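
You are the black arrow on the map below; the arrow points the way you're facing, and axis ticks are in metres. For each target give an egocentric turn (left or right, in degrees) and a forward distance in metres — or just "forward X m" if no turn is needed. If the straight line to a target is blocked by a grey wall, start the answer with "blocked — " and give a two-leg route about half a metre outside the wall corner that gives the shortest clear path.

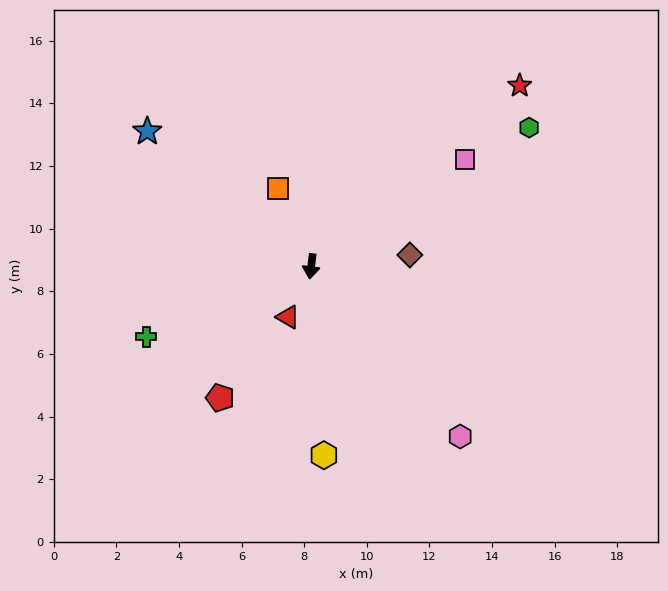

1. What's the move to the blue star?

turn right 122°, forward 6.8 m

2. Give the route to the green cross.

turn right 60°, forward 5.7 m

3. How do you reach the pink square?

turn left 132°, forward 6.0 m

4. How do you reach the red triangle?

turn right 18°, forward 1.8 m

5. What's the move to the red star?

turn left 138°, forward 8.8 m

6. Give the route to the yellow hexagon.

turn left 11°, forward 6.0 m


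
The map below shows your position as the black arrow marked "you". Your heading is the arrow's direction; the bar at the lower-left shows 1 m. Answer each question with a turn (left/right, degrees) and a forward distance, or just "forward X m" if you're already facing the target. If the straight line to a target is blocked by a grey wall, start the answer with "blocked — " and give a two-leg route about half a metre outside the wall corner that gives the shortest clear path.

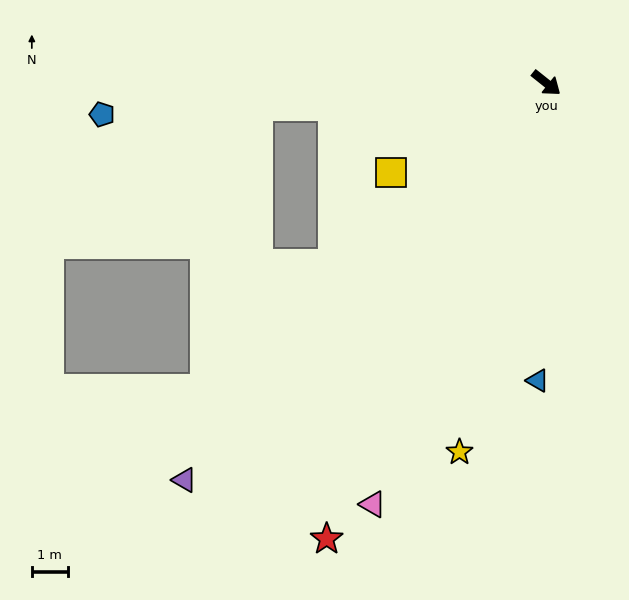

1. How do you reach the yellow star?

turn right 65°, forward 10.6 m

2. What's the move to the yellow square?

turn right 111°, forward 5.0 m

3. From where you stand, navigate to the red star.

turn right 77°, forward 14.1 m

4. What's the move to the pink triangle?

turn right 74°, forward 12.7 m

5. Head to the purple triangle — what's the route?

turn right 94°, forward 15.0 m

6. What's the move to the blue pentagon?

turn right 137°, forward 12.4 m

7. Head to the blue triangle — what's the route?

turn right 53°, forward 8.3 m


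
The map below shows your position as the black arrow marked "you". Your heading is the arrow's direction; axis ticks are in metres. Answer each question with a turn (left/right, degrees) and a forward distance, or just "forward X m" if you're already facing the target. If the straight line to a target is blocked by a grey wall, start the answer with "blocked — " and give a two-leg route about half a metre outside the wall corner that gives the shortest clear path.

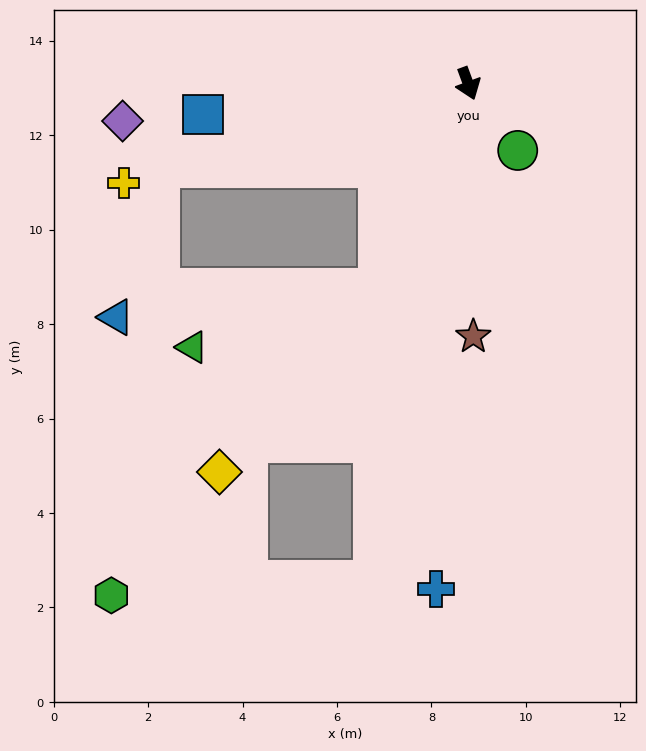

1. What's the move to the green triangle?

blocked — turn right 44°, forward 4.7 m, then turn right 49°, forward 4.1 m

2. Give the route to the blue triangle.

blocked — turn right 95°, forward 6.8 m, then turn left 58°, forward 3.3 m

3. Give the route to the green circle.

turn left 16°, forward 1.8 m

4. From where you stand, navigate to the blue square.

turn right 104°, forward 5.7 m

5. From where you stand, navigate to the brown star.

turn right 19°, forward 5.4 m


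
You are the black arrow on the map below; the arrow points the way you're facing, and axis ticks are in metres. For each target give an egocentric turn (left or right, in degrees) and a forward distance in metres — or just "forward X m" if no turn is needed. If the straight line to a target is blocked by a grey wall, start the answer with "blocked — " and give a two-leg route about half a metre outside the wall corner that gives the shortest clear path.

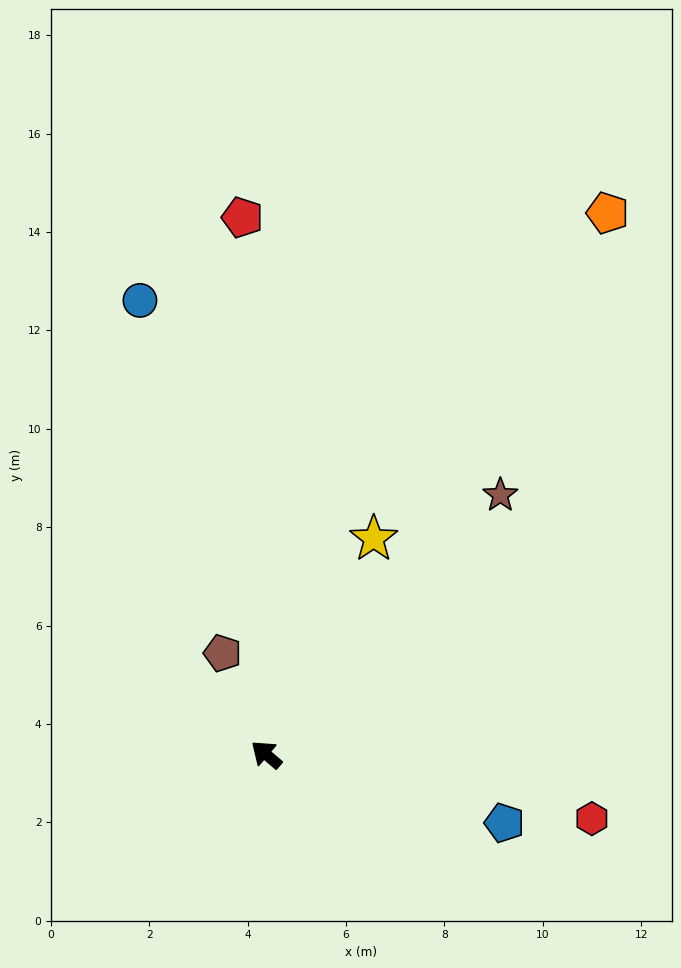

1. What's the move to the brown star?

turn right 92°, forward 7.1 m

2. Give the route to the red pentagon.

turn right 47°, forward 10.9 m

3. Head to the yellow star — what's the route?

turn right 76°, forward 4.9 m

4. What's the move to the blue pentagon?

turn right 156°, forward 5.0 m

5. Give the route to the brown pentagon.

turn right 26°, forward 2.2 m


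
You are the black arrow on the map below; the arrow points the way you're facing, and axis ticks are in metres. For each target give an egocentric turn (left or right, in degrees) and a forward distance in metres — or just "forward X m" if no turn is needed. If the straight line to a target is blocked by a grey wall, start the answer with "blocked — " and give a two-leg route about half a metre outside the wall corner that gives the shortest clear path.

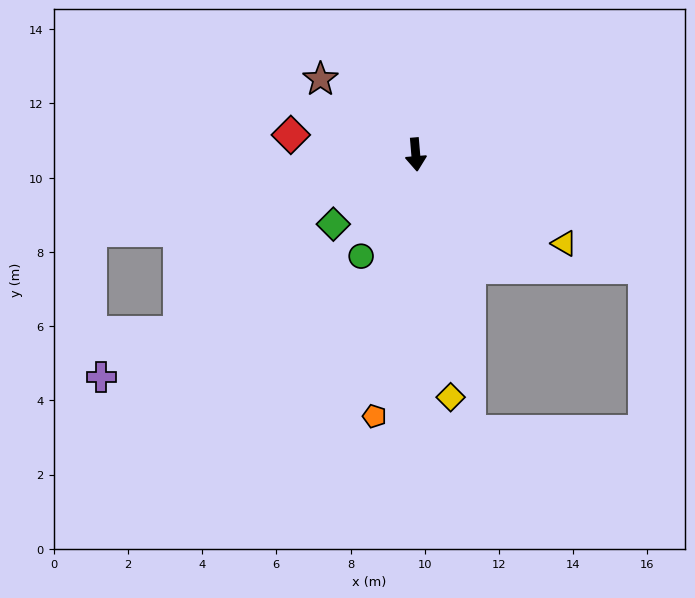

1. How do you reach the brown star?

turn right 133°, forward 3.3 m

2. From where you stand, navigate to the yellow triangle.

turn left 54°, forward 4.7 m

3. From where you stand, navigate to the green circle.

turn right 33°, forward 3.1 m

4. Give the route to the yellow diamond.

turn left 3°, forward 6.6 m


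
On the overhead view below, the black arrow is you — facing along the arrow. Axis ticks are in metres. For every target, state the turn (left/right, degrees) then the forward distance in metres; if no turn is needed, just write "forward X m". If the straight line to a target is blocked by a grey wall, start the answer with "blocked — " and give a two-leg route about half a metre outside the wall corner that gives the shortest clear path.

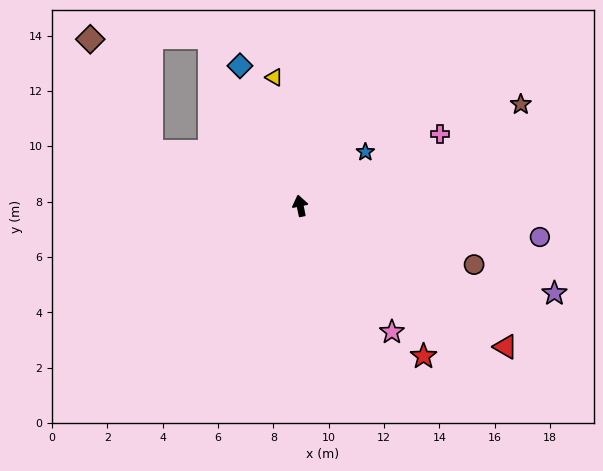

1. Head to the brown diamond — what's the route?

blocked — turn left 58°, forward 5.7 m, then turn right 41°, forward 4.6 m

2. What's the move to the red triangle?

turn right 136°, forward 9.0 m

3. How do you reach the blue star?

turn right 62°, forward 3.1 m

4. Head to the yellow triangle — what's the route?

forward 4.7 m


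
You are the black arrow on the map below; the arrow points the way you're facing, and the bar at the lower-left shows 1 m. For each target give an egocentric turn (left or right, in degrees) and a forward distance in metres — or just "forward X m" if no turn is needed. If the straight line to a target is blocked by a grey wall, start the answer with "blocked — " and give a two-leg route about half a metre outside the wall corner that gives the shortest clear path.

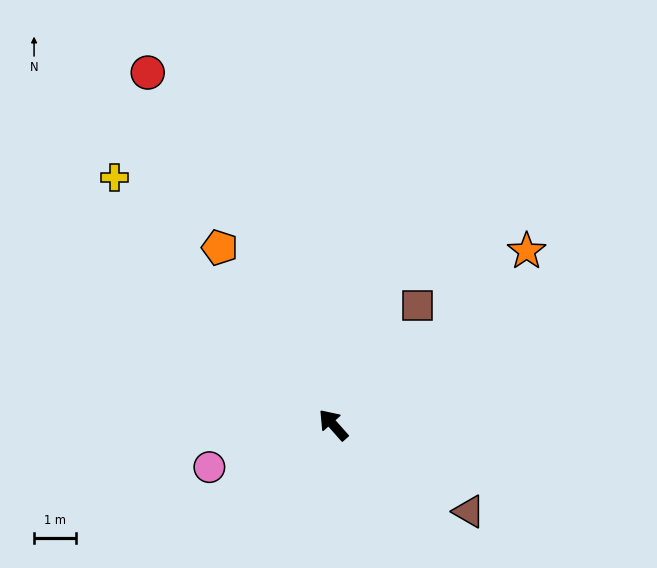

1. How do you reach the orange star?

turn right 90°, forward 6.3 m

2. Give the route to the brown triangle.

turn right 164°, forward 3.9 m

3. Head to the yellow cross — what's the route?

forward 8.0 m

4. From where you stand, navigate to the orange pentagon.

turn right 9°, forward 5.1 m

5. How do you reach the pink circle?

turn left 67°, forward 3.2 m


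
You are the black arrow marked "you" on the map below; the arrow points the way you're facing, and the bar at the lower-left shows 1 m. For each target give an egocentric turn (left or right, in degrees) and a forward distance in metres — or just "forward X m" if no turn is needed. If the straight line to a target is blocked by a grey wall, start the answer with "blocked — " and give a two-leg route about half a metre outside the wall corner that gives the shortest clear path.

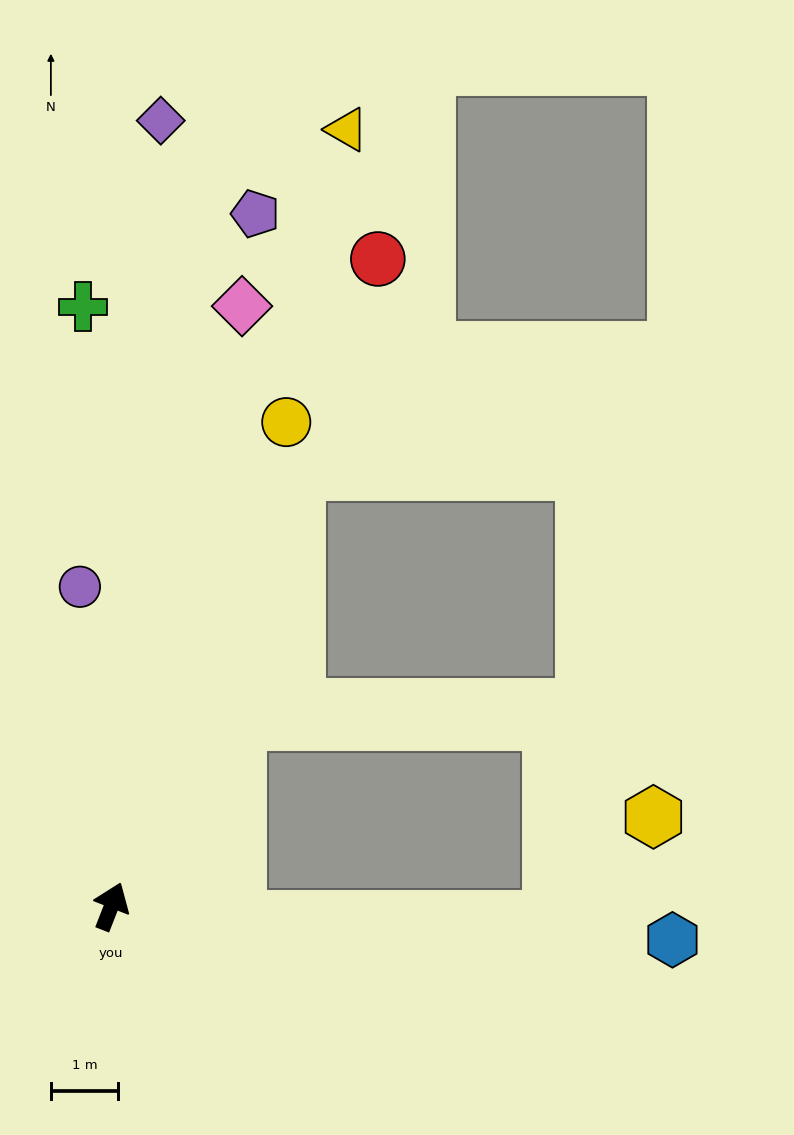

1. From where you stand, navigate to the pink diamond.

turn left 9°, forward 9.2 m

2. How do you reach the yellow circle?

forward 7.7 m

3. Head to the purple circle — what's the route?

turn left 27°, forward 4.8 m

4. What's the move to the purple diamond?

turn left 18°, forward 11.7 m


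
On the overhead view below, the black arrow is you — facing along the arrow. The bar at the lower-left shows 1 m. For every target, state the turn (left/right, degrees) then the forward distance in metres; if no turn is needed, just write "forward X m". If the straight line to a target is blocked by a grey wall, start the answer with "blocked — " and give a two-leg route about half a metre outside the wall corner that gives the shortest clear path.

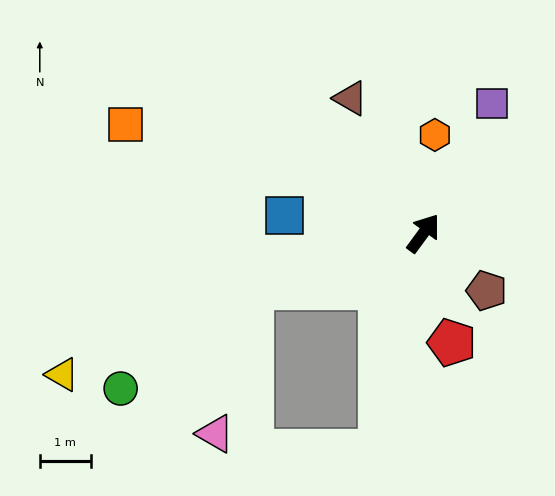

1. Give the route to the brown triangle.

turn left 65°, forward 3.0 m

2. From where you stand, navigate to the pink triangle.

blocked — turn left 144°, forward 3.5 m, then turn left 58°, forward 2.9 m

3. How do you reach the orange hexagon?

turn left 30°, forward 1.9 m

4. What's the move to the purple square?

turn left 8°, forward 2.9 m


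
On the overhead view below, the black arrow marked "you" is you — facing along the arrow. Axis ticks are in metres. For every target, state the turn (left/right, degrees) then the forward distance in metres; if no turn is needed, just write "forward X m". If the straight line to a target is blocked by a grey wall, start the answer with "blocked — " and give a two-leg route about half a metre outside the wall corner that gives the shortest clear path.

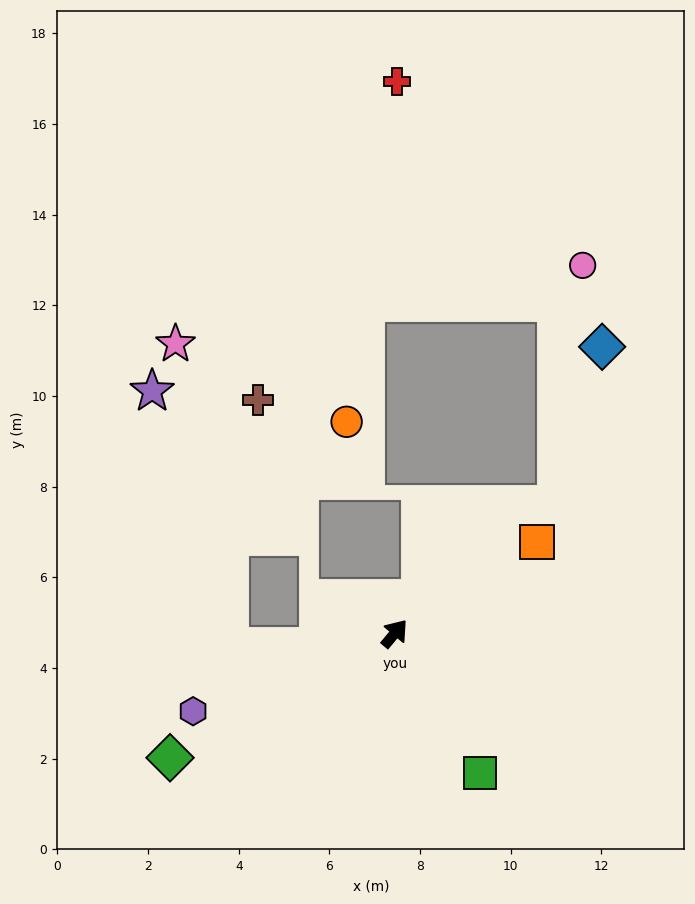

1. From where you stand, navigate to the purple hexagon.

turn left 151°, forward 4.8 m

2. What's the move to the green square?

turn right 109°, forward 3.6 m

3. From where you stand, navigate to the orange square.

turn right 17°, forward 3.7 m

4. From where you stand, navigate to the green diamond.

turn left 159°, forward 5.7 m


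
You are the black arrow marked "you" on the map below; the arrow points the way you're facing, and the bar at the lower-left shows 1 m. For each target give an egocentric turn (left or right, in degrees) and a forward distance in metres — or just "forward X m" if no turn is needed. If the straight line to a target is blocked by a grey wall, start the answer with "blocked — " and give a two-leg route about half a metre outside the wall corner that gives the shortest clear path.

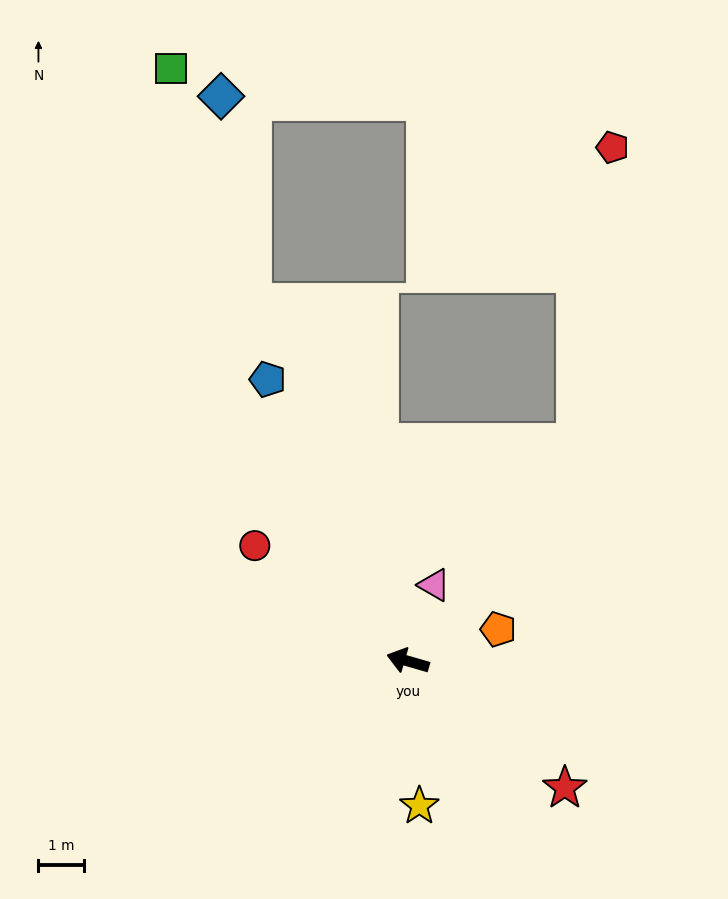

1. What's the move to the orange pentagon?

turn right 144°, forward 2.1 m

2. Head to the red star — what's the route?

turn left 157°, forward 4.4 m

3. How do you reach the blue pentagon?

turn right 47°, forward 6.9 m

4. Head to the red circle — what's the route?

turn right 21°, forward 4.2 m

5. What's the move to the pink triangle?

turn right 93°, forward 1.8 m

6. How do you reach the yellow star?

turn left 111°, forward 3.2 m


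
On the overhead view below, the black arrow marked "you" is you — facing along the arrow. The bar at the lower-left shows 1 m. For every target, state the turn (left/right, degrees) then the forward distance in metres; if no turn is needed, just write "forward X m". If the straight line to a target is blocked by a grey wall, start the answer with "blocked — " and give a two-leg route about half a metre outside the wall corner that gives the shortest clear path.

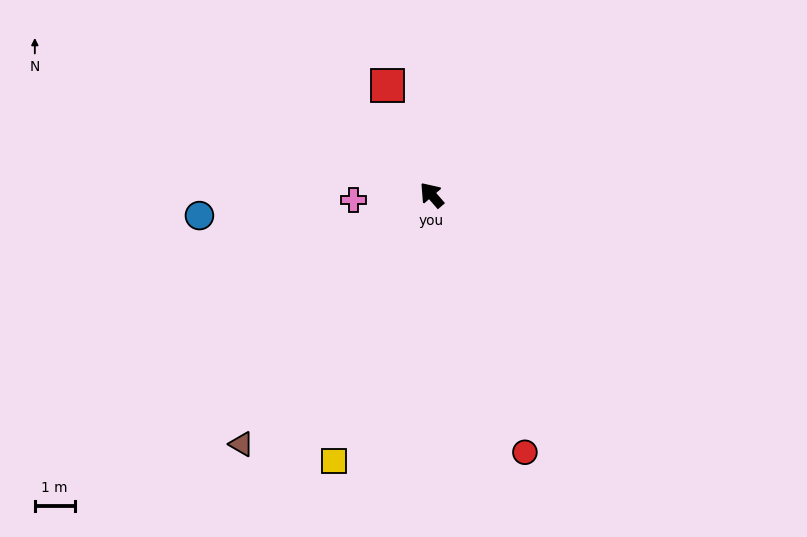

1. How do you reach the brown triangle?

turn left 102°, forward 7.9 m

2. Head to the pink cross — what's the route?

turn left 53°, forward 2.0 m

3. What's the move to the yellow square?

turn left 119°, forward 7.1 m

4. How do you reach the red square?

turn right 19°, forward 3.0 m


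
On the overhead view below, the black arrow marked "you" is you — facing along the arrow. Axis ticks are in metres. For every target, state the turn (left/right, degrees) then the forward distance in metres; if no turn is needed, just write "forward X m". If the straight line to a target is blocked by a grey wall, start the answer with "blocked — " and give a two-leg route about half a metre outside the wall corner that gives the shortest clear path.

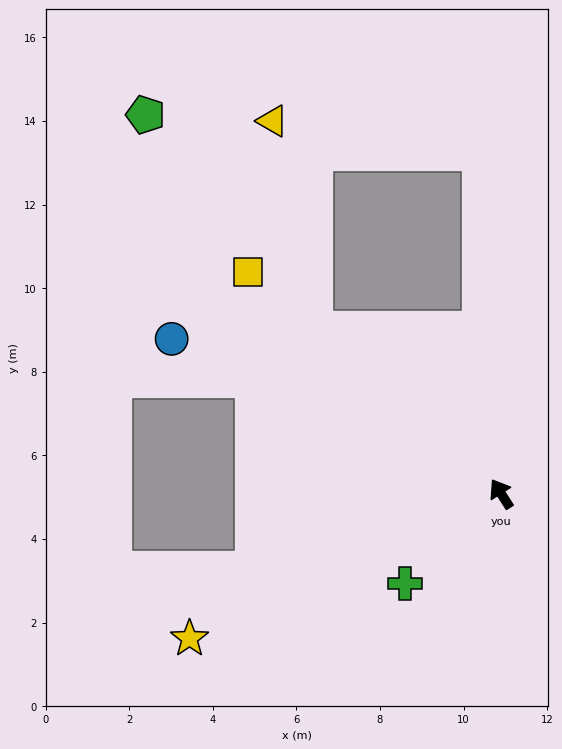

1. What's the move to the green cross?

turn left 101°, forward 3.2 m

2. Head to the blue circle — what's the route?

turn left 32°, forward 8.7 m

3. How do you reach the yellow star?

turn left 83°, forward 8.2 m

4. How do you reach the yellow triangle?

blocked — turn left 16°, forward 5.9 m, then turn right 37°, forward 5.1 m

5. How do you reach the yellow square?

turn left 16°, forward 8.0 m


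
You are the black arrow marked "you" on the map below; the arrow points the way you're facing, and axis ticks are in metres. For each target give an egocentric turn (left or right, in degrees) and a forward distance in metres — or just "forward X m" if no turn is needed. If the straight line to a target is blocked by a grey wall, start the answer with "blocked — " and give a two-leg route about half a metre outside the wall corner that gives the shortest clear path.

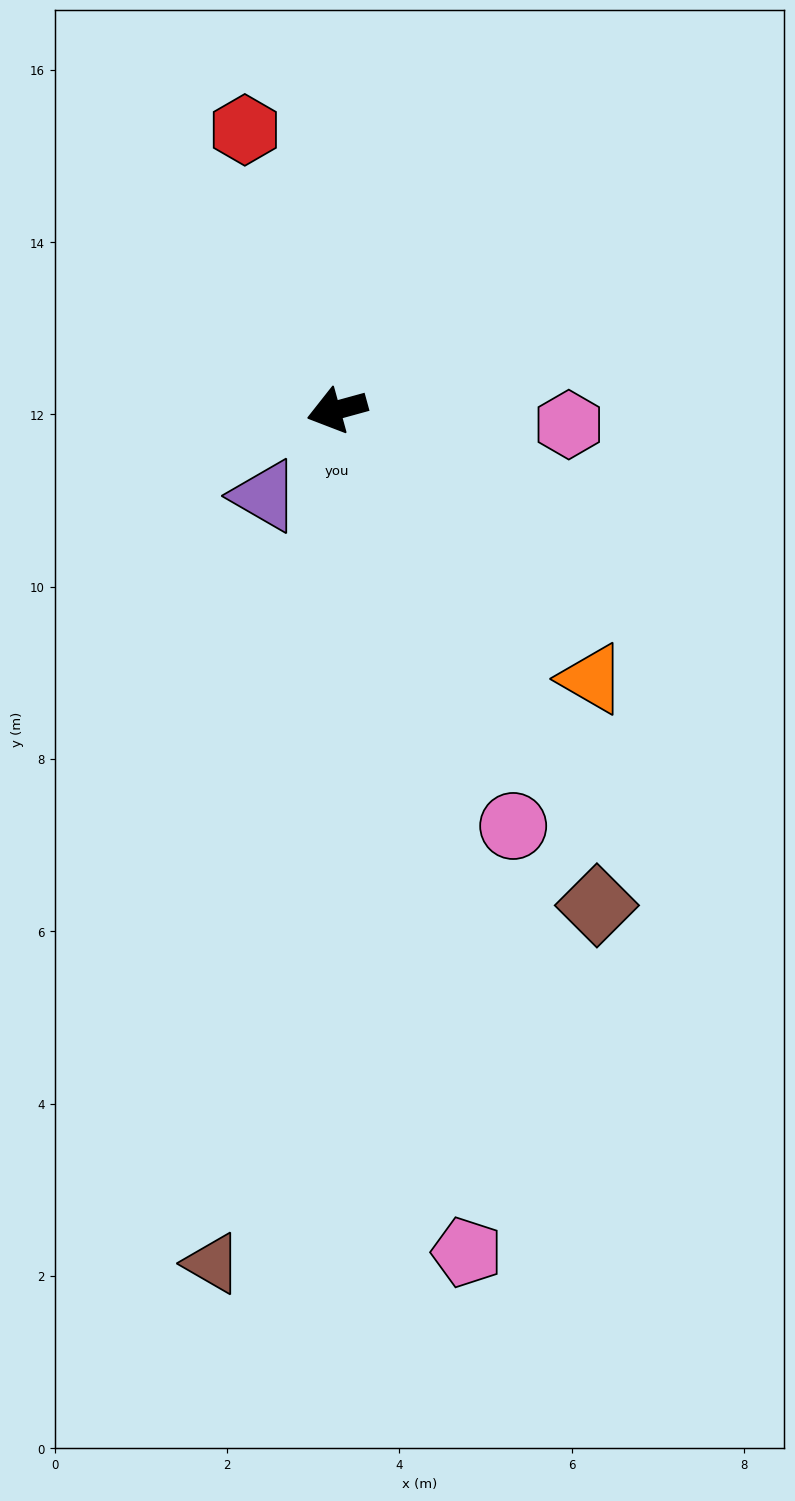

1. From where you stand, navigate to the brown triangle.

turn left 66°, forward 10.0 m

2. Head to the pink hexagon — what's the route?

turn left 161°, forward 2.7 m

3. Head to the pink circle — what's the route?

turn left 98°, forward 5.2 m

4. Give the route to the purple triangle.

turn left 35°, forward 1.3 m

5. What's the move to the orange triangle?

turn left 118°, forward 4.3 m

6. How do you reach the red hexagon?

turn right 87°, forward 3.4 m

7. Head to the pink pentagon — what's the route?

turn left 83°, forward 9.9 m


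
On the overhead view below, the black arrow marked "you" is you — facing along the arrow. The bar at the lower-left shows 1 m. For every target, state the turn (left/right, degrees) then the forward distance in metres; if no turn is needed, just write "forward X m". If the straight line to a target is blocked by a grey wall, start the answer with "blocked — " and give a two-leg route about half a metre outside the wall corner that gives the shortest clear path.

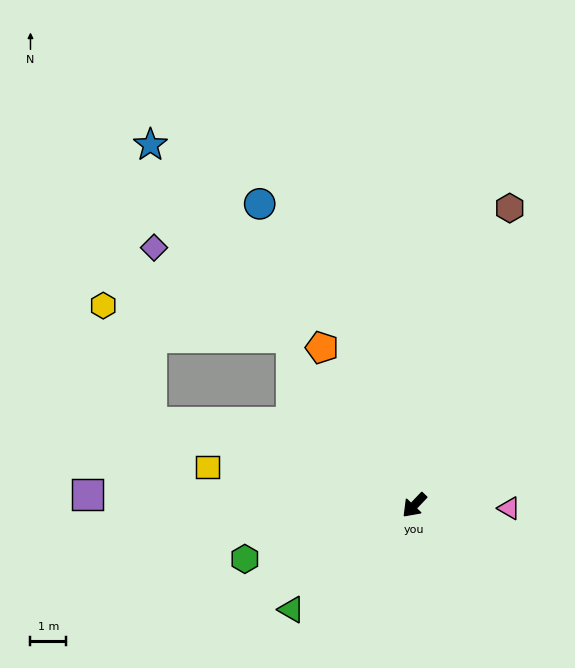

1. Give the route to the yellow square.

turn right 57°, forward 5.8 m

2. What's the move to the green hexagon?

turn right 29°, forward 4.9 m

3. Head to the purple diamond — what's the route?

blocked — turn right 64°, forward 7.7 m, then turn right 73°, forward 4.9 m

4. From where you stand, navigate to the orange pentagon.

turn right 106°, forward 5.1 m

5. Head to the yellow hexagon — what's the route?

blocked — turn right 64°, forward 7.7 m, then turn right 50°, forward 3.5 m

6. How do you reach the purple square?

turn right 48°, forward 9.1 m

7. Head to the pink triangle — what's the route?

turn left 132°, forward 2.6 m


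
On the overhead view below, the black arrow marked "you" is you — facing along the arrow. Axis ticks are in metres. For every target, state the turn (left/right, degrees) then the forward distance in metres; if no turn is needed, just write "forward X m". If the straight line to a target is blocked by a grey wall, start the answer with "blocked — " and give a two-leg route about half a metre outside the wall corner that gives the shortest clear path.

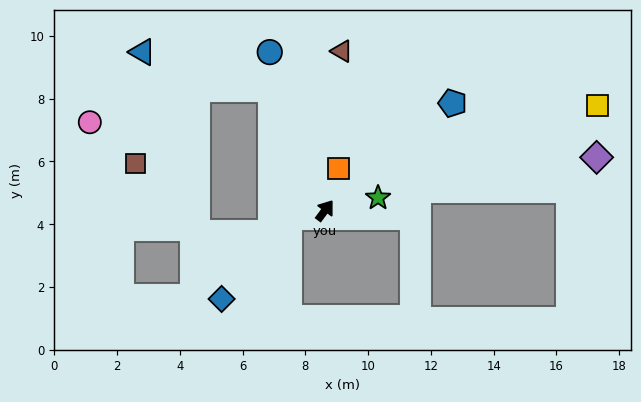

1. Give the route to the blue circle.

turn left 56°, forward 5.3 m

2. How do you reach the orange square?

turn left 19°, forward 1.4 m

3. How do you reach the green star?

turn right 40°, forward 1.7 m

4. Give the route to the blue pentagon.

turn right 13°, forward 5.3 m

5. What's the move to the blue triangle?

blocked — turn left 61°, forward 4.2 m, then turn left 49°, forward 4.3 m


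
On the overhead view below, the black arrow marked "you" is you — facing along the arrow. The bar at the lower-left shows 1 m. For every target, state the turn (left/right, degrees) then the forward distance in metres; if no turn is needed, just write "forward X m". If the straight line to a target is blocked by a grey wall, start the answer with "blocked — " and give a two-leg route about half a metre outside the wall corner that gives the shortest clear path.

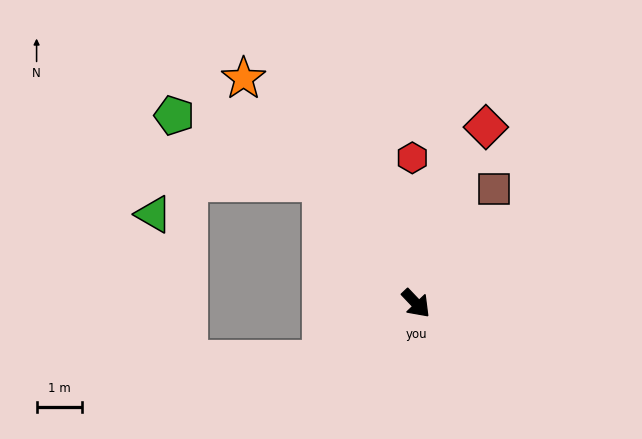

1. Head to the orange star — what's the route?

turn left 174°, forward 6.2 m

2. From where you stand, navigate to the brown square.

turn left 102°, forward 3.1 m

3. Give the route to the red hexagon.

turn left 138°, forward 3.2 m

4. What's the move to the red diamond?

turn left 115°, forward 4.2 m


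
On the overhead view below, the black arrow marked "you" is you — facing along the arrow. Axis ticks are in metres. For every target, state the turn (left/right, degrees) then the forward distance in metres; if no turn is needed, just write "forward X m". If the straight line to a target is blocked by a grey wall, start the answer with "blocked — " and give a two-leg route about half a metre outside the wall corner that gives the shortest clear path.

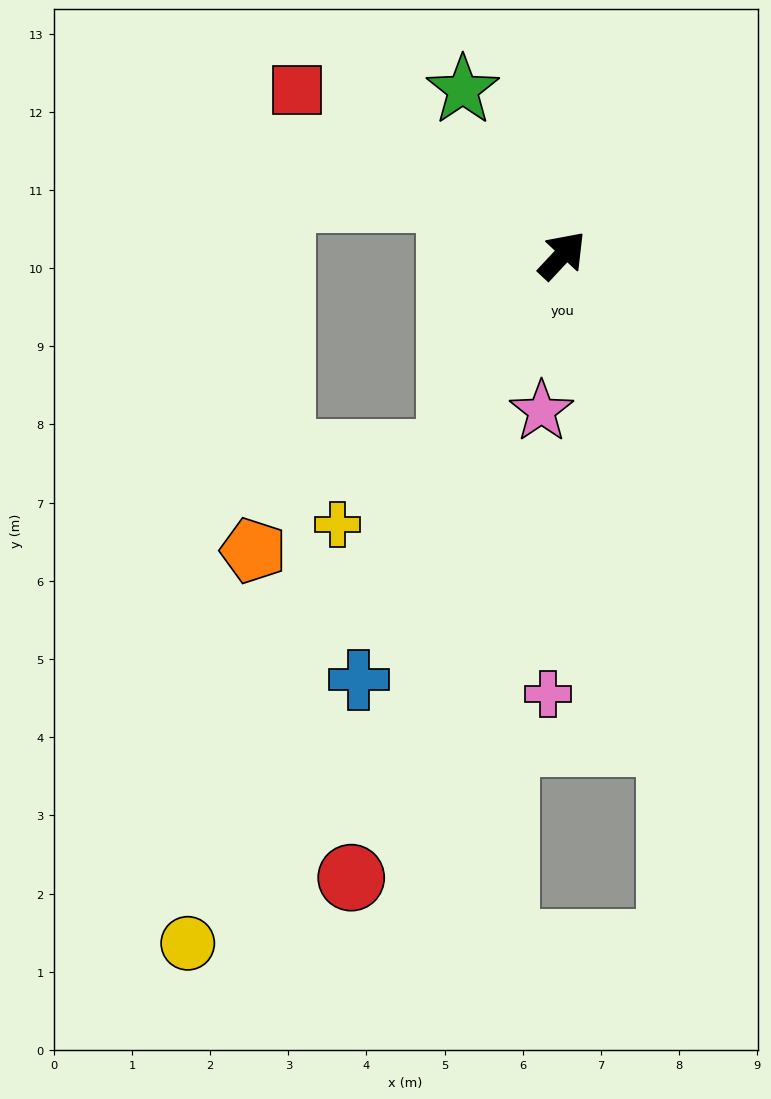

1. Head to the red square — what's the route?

turn left 101°, forward 4.0 m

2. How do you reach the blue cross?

turn right 163°, forward 6.0 m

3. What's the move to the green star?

turn left 74°, forward 2.5 m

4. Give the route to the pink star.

turn right 145°, forward 2.0 m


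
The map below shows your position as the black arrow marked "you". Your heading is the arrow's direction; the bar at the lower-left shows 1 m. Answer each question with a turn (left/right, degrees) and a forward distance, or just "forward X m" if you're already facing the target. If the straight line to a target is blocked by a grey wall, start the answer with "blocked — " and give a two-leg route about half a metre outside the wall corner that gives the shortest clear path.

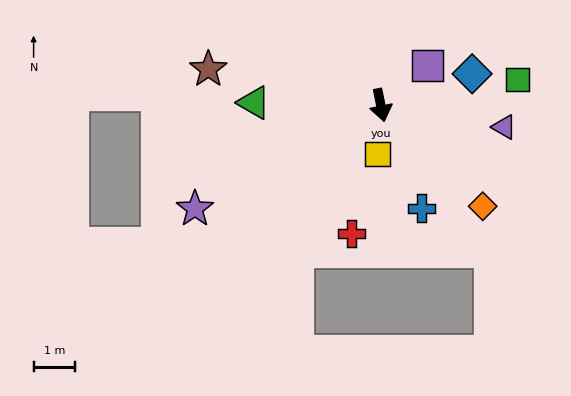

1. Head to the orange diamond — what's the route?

turn left 34°, forward 3.5 m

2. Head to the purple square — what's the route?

turn left 119°, forward 1.5 m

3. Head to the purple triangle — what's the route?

turn left 68°, forward 3.0 m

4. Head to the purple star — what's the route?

turn right 72°, forward 5.2 m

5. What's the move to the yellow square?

turn right 15°, forward 1.2 m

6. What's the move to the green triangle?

turn right 103°, forward 3.1 m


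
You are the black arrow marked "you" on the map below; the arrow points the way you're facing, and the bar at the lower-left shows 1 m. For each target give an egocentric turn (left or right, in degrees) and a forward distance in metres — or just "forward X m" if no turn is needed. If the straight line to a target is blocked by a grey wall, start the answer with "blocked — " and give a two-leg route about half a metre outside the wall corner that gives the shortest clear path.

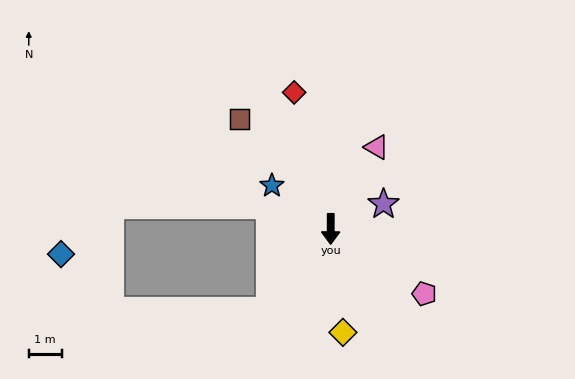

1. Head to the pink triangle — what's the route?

turn left 151°, forward 2.8 m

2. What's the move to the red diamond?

turn right 165°, forward 4.3 m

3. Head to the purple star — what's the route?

turn left 116°, forward 1.8 m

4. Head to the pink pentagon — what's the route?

turn left 56°, forward 3.5 m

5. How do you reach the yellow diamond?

turn left 7°, forward 3.2 m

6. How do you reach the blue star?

turn right 126°, forward 2.2 m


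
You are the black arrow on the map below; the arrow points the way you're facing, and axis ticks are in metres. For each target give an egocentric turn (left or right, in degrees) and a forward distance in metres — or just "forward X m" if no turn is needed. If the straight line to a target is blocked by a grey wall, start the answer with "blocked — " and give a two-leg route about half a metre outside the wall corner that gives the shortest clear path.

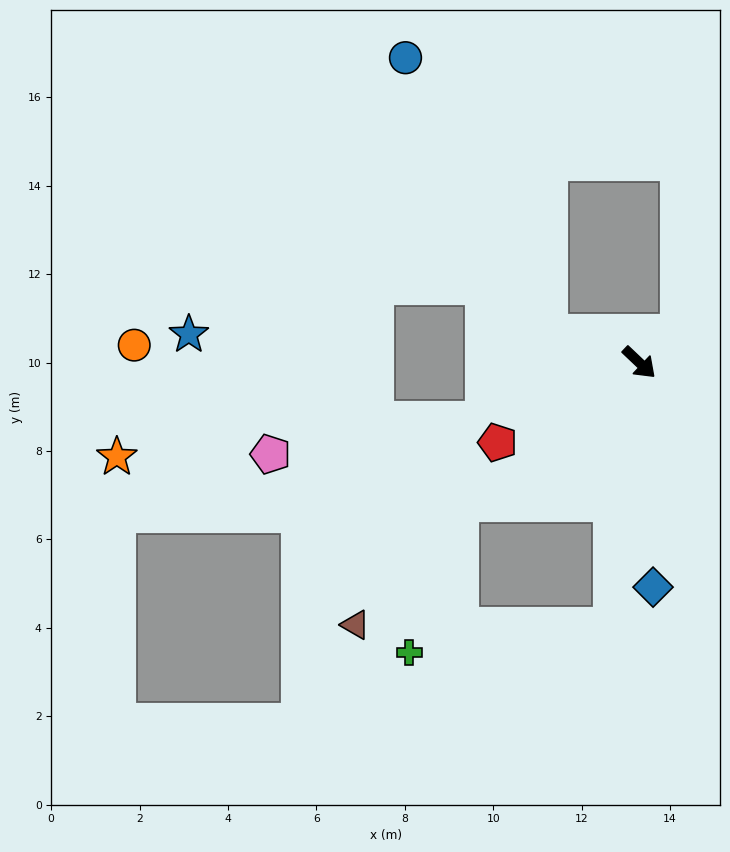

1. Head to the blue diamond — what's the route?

turn right 43°, forward 5.1 m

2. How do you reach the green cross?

blocked — turn right 52°, forward 6.0 m, then turn right 77°, forward 4.6 m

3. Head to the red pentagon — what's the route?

turn right 107°, forward 3.7 m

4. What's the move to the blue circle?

blocked — turn right 155°, forward 2.1 m, then turn right 44°, forward 7.0 m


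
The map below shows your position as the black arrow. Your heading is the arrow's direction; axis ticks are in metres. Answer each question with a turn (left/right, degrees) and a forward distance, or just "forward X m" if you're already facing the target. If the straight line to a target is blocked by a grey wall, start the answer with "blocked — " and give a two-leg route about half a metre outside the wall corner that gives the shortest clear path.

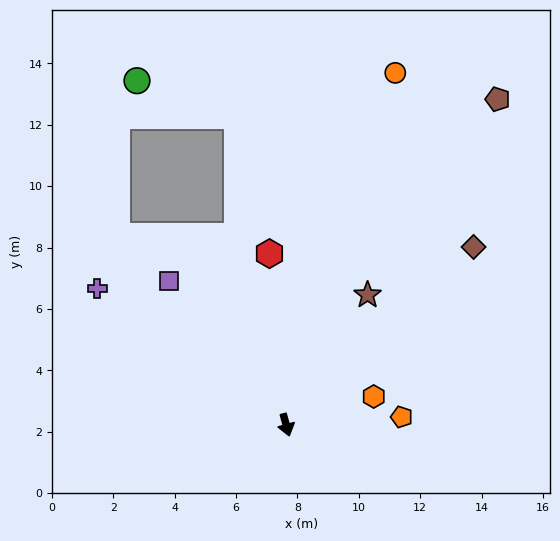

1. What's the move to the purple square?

turn right 156°, forward 6.1 m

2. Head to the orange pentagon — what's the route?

turn left 79°, forward 3.8 m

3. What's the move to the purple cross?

turn right 141°, forward 7.6 m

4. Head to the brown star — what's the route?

turn left 133°, forward 5.0 m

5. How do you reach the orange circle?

turn left 147°, forward 12.0 m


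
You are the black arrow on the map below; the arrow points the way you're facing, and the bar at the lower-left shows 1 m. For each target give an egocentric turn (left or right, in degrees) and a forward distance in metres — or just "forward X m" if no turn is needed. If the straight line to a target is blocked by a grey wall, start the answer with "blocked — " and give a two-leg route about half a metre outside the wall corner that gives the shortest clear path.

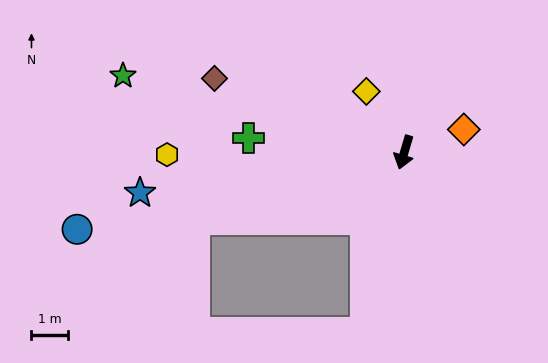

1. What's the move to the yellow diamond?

turn right 132°, forward 2.0 m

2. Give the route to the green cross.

turn right 79°, forward 4.3 m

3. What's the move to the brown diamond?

turn right 95°, forward 5.6 m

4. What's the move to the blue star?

turn right 65°, forward 7.4 m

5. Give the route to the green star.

turn right 89°, forward 8.1 m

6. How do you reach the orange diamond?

turn left 127°, forward 1.8 m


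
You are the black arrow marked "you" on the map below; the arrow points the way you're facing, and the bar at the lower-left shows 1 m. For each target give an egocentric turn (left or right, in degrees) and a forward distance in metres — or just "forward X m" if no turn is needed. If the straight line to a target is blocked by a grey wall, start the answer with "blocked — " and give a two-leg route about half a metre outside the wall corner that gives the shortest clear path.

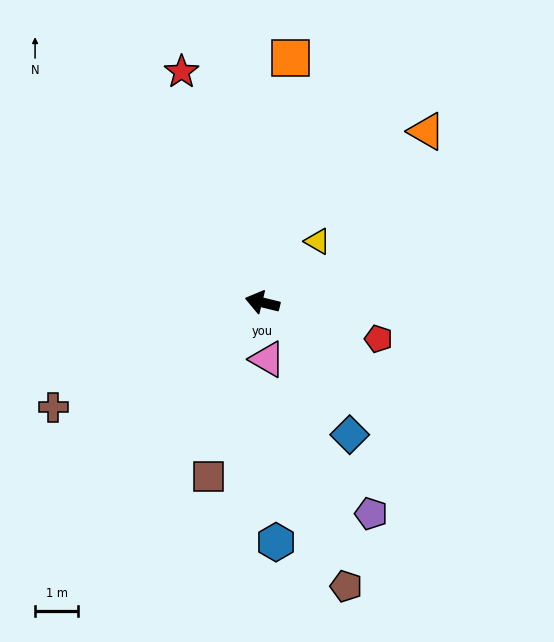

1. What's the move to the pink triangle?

turn left 109°, forward 1.3 m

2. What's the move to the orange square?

turn right 83°, forward 5.7 m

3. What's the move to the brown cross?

turn left 40°, forward 5.4 m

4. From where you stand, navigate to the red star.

turn right 57°, forward 5.7 m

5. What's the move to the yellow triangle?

turn right 118°, forward 1.9 m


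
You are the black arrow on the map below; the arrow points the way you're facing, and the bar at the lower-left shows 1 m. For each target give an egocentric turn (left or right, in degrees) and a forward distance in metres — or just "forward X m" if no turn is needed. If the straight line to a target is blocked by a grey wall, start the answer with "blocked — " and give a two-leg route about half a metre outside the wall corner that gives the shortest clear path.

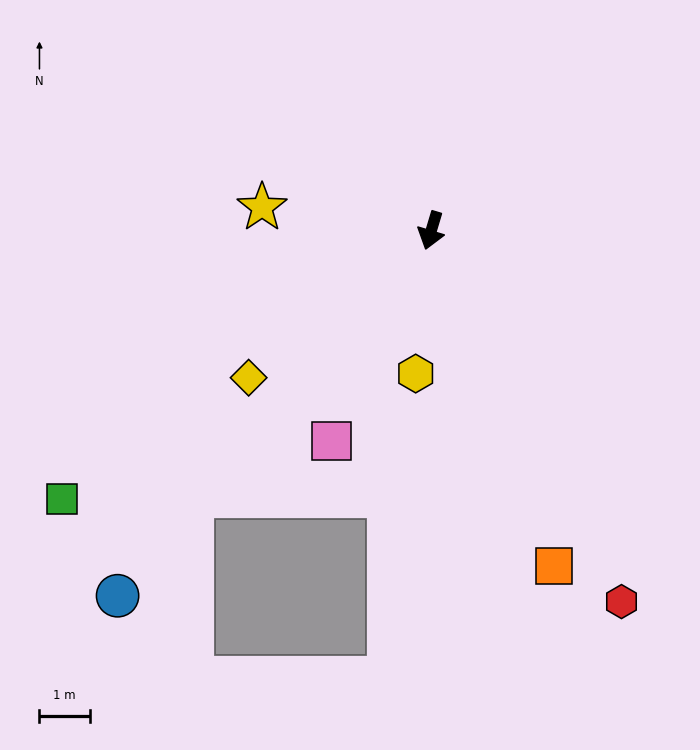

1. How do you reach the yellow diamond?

turn right 34°, forward 4.7 m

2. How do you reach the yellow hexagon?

turn left 10°, forward 2.9 m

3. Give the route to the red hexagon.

turn left 44°, forward 8.3 m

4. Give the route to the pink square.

turn right 9°, forward 4.6 m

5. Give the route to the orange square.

turn left 37°, forward 7.1 m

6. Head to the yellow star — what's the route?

turn right 81°, forward 3.4 m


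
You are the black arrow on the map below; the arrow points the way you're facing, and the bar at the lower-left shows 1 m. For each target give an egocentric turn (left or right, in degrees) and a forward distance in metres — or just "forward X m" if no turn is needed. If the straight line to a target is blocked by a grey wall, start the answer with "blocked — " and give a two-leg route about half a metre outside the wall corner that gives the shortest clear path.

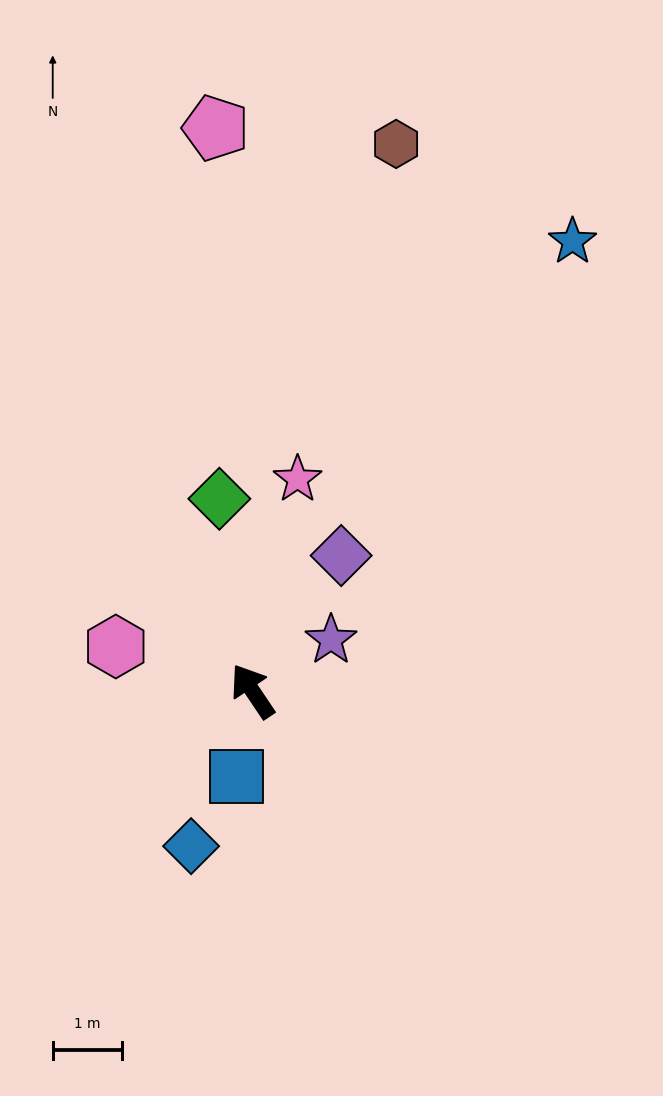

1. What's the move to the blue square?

turn left 135°, forward 1.2 m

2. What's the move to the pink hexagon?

turn left 38°, forward 2.1 m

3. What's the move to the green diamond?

turn right 24°, forward 2.8 m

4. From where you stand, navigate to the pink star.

turn right 46°, forward 3.1 m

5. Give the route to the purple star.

turn right 91°, forward 1.3 m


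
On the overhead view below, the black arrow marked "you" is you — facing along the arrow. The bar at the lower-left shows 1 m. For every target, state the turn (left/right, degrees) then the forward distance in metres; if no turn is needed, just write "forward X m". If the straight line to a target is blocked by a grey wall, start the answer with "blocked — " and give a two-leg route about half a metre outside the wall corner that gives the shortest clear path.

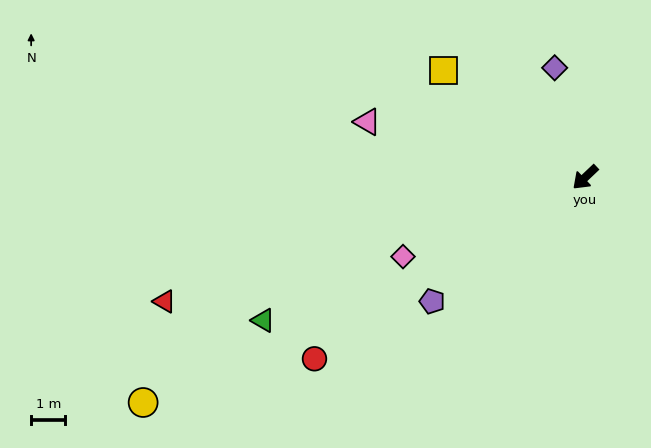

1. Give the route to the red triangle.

turn right 27°, forward 12.8 m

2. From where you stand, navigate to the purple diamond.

turn right 118°, forward 3.3 m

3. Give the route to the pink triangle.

turn right 58°, forward 6.6 m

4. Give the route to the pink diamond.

turn right 20°, forward 5.8 m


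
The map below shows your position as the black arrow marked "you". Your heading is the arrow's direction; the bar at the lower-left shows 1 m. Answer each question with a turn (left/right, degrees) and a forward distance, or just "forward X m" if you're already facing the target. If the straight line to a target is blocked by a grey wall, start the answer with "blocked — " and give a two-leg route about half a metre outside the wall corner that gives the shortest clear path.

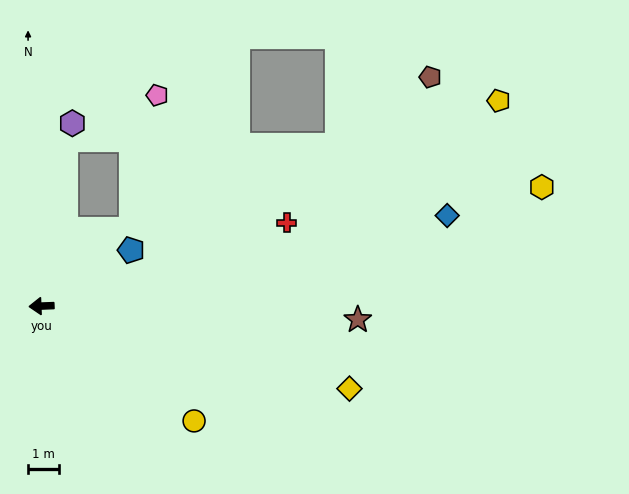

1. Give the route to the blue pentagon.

turn right 150°, forward 3.4 m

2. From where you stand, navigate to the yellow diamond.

turn left 163°, forward 10.3 m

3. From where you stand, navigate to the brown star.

turn left 175°, forward 10.2 m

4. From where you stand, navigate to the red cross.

turn right 163°, forward 8.4 m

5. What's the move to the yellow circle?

turn left 141°, forward 6.2 m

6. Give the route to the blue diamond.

turn right 170°, forward 13.4 m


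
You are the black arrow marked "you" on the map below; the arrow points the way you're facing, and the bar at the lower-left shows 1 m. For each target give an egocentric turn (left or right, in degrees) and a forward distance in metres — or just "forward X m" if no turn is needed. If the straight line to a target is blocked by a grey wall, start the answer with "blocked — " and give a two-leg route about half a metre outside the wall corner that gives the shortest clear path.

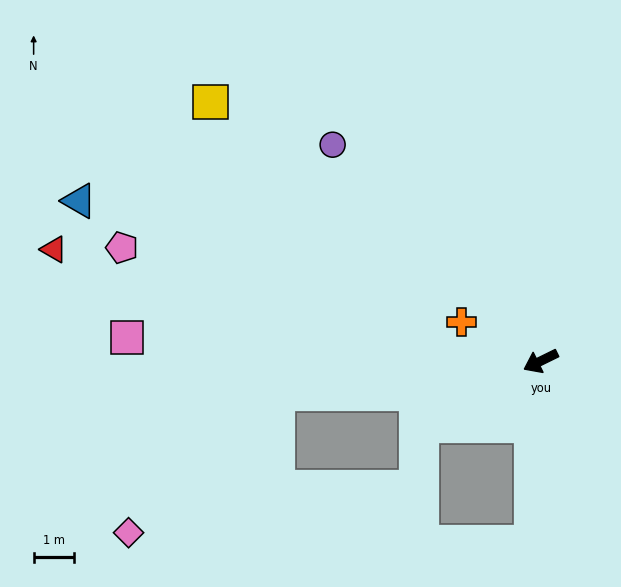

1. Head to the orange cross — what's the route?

turn right 52°, forward 2.2 m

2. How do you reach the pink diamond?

blocked — turn right 19°, forward 6.5 m, then turn left 36°, forward 5.0 m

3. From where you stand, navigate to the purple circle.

turn right 72°, forward 7.4 m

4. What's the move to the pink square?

turn right 29°, forward 10.2 m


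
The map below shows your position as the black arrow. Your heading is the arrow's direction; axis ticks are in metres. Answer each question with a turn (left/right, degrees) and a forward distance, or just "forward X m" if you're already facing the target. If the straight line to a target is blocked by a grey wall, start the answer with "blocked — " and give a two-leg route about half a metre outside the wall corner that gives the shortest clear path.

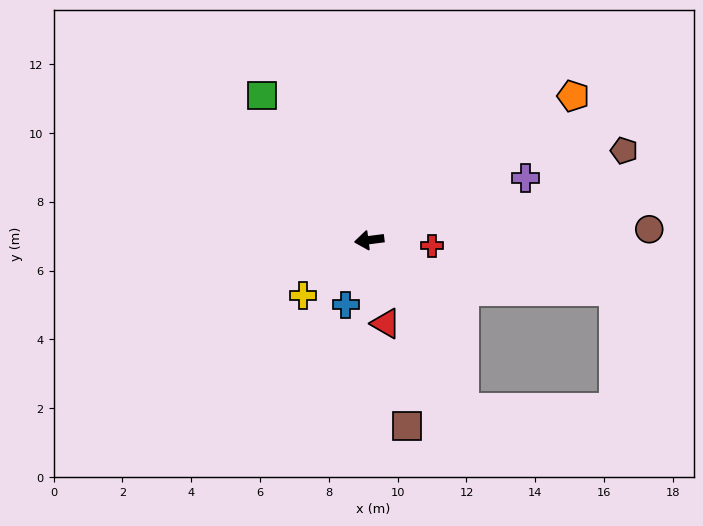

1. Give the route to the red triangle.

turn left 94°, forward 2.5 m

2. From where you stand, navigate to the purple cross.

turn right 166°, forward 4.9 m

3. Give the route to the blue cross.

turn left 63°, forward 2.0 m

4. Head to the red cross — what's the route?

turn left 168°, forward 1.8 m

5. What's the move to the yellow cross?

turn left 33°, forward 2.5 m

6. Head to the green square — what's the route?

turn right 61°, forward 5.2 m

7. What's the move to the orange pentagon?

turn right 152°, forward 7.3 m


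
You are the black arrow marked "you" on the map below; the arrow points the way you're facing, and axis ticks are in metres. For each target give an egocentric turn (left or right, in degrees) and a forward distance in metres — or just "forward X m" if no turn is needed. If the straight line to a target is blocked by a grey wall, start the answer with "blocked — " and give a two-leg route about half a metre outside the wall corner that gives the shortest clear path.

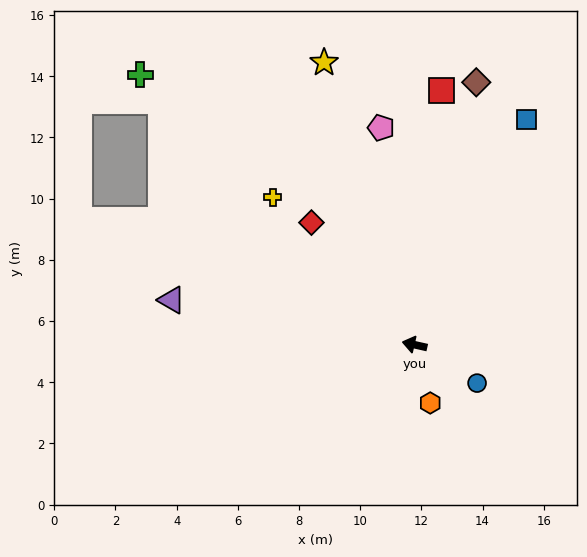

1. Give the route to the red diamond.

turn right 37°, forward 5.2 m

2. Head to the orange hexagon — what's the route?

turn left 118°, forward 2.0 m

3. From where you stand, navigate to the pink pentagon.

turn right 69°, forward 7.2 m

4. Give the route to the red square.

turn right 83°, forward 8.4 m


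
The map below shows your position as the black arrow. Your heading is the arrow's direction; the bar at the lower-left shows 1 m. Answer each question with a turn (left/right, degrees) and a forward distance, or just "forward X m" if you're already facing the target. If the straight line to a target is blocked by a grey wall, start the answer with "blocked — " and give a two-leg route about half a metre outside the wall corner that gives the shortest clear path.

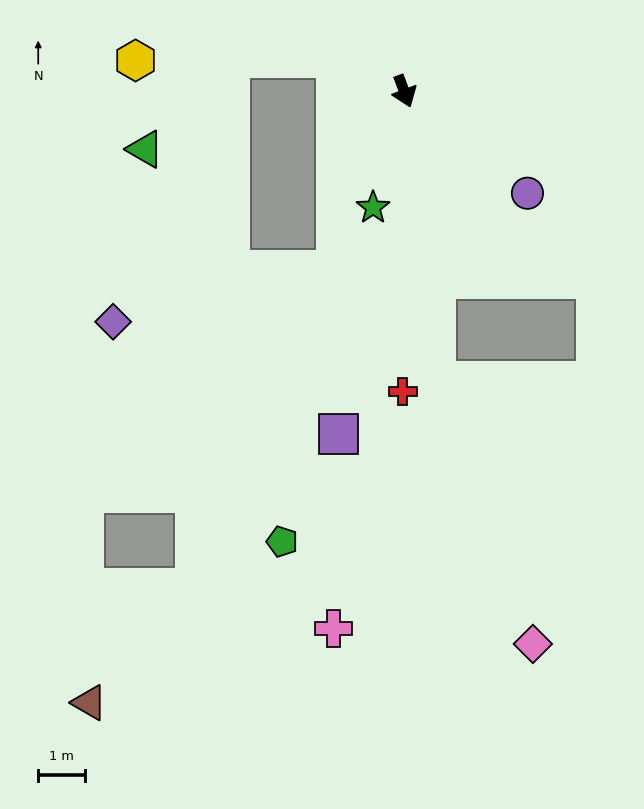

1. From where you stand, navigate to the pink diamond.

blocked — turn right 14°, forward 6.3 m, then turn left 14°, forward 6.0 m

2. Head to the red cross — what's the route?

turn right 21°, forward 6.5 m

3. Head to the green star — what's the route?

turn right 36°, forward 2.6 m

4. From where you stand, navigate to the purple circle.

turn left 30°, forward 3.4 m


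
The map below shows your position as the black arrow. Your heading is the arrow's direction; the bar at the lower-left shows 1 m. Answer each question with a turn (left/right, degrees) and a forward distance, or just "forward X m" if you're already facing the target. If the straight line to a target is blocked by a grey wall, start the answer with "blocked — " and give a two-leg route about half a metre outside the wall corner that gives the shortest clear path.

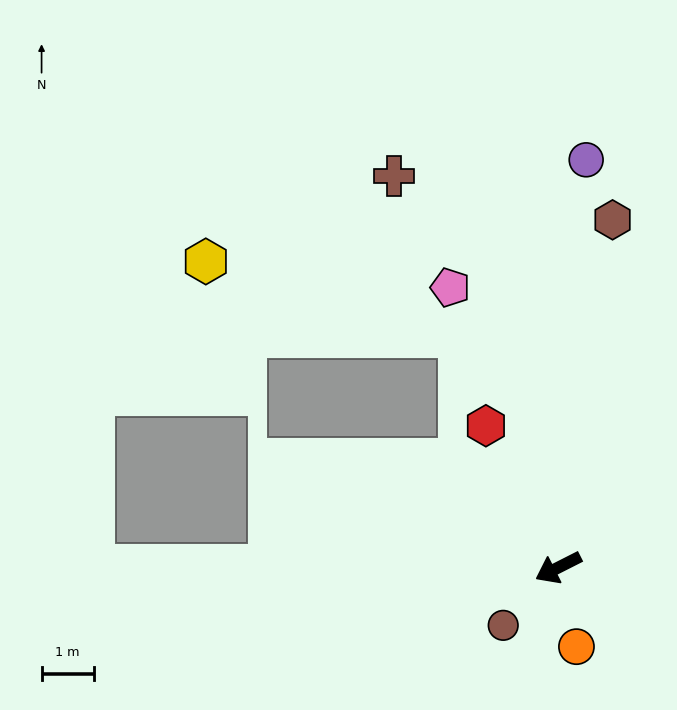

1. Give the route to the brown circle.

turn left 20°, forward 1.5 m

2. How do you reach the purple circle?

turn right 121°, forward 7.8 m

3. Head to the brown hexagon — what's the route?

turn right 126°, forward 6.7 m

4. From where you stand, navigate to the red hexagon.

turn right 90°, forward 3.0 m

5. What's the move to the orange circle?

turn left 76°, forward 1.6 m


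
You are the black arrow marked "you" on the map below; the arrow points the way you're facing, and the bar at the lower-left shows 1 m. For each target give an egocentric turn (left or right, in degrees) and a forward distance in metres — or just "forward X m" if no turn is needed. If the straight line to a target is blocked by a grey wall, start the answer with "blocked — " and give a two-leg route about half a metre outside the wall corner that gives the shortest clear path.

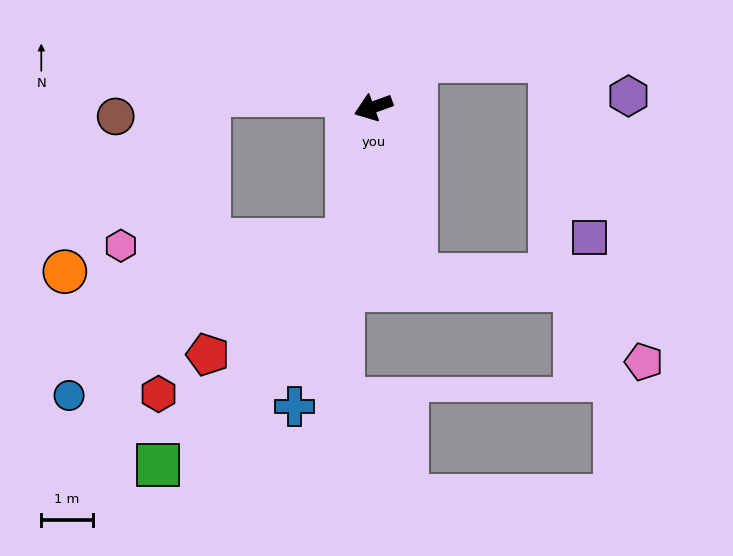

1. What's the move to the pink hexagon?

blocked — turn left 59°, forward 2.6 m, then turn right 77°, forward 4.4 m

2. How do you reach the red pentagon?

blocked — turn left 59°, forward 2.6 m, then turn right 40°, forward 3.5 m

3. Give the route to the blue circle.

blocked — turn left 59°, forward 2.6 m, then turn right 50°, forward 6.2 m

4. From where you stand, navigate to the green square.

blocked — turn left 59°, forward 2.6 m, then turn right 29°, forward 5.7 m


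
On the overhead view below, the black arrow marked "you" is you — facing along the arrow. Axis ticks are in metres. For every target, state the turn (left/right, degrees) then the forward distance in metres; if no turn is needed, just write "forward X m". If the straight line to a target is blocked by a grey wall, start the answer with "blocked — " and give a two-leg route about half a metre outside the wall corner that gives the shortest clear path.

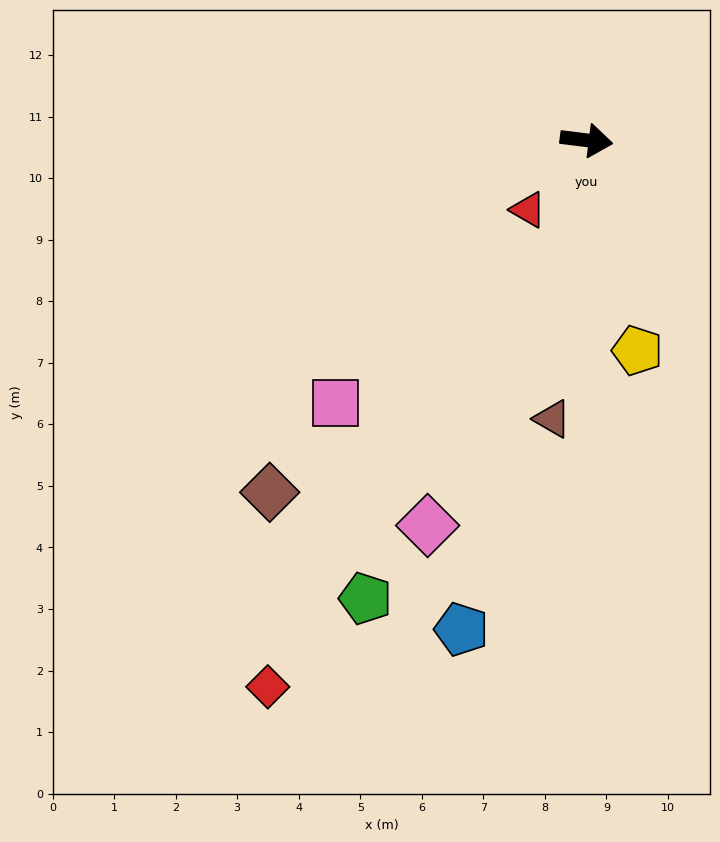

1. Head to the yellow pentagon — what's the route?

turn right 69°, forward 3.5 m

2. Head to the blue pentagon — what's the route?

turn right 97°, forward 8.2 m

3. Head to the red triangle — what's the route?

turn right 123°, forward 1.5 m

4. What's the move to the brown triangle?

turn right 90°, forward 4.6 m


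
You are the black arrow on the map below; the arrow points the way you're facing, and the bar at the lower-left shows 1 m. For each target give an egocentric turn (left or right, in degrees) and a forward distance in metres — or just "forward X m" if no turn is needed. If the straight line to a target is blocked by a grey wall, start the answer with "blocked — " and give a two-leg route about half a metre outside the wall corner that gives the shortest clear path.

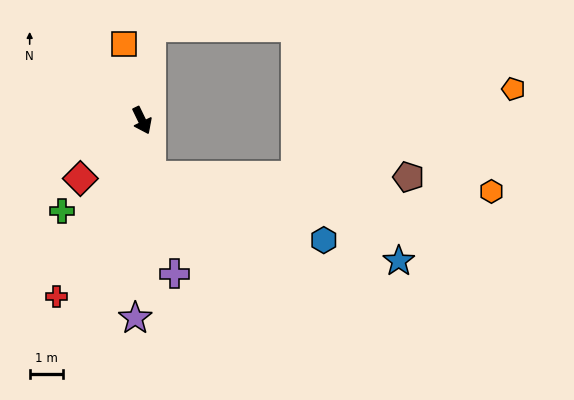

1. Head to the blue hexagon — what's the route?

blocked — turn right 16°, forward 1.7 m, then turn left 60°, forward 5.4 m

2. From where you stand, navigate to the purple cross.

turn right 14°, forward 4.6 m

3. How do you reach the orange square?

turn left 167°, forward 2.3 m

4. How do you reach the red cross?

turn right 52°, forward 5.8 m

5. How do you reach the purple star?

turn right 28°, forward 5.9 m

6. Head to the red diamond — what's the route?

turn right 73°, forward 2.5 m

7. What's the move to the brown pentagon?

blocked — turn right 16°, forward 1.7 m, then turn left 80°, forward 7.6 m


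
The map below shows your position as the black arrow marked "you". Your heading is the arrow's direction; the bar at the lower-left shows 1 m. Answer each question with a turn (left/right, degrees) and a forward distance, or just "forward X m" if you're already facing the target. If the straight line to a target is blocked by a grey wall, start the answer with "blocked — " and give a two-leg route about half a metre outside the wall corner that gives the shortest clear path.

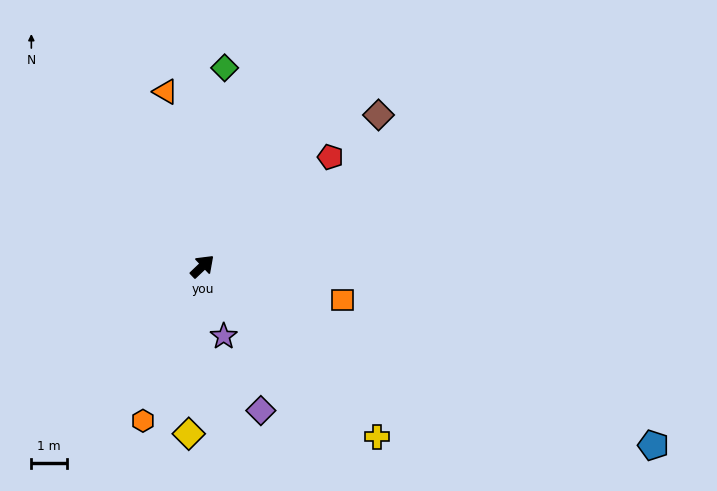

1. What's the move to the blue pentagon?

turn right 65°, forward 13.5 m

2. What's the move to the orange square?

turn right 57°, forward 4.0 m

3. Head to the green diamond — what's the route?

turn left 40°, forward 5.6 m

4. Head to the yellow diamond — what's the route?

turn right 138°, forward 4.7 m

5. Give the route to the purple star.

turn right 117°, forward 2.0 m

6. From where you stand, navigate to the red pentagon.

turn right 3°, forward 4.7 m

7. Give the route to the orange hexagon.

turn right 155°, forward 4.6 m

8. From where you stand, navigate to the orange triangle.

turn left 58°, forward 5.0 m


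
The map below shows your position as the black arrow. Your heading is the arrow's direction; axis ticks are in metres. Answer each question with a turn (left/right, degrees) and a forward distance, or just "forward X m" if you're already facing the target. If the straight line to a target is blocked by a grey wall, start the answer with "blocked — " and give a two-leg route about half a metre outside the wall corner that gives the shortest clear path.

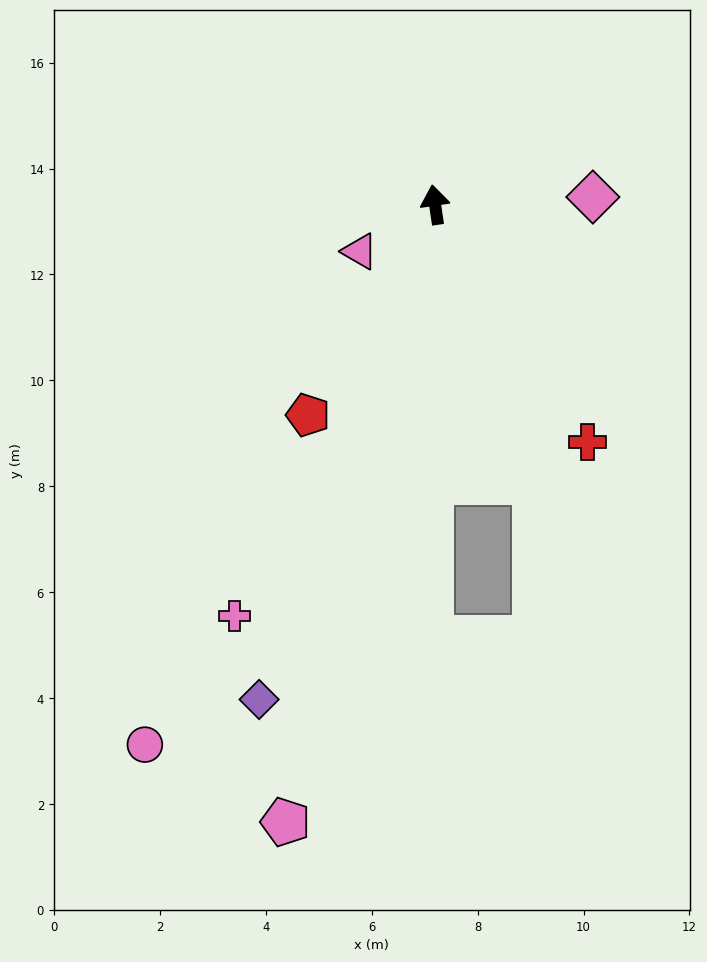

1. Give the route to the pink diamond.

turn right 96°, forward 3.0 m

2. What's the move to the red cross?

turn right 156°, forward 5.3 m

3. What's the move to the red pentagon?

turn left 141°, forward 4.6 m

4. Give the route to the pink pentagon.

turn left 158°, forward 12.0 m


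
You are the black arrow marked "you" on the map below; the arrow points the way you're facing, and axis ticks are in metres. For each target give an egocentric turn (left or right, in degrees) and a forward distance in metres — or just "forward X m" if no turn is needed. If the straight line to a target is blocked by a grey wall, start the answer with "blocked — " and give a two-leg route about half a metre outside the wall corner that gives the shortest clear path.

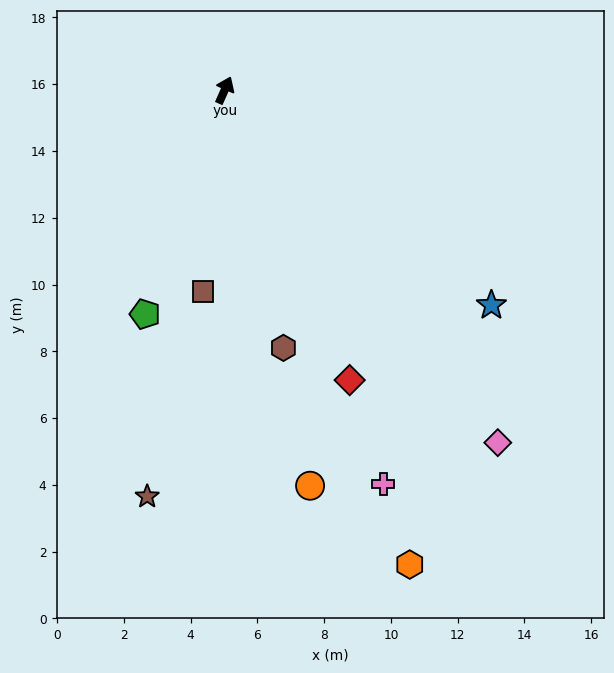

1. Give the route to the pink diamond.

turn right 118°, forward 13.4 m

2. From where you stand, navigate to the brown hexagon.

turn right 143°, forward 7.9 m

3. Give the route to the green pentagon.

turn right 176°, forward 7.1 m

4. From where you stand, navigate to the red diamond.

turn right 133°, forward 9.5 m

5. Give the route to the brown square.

turn right 162°, forward 6.1 m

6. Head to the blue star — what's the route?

turn right 105°, forward 10.3 m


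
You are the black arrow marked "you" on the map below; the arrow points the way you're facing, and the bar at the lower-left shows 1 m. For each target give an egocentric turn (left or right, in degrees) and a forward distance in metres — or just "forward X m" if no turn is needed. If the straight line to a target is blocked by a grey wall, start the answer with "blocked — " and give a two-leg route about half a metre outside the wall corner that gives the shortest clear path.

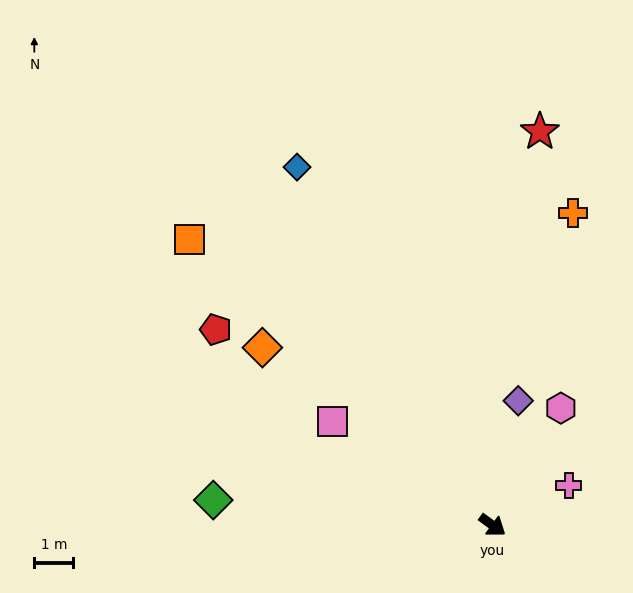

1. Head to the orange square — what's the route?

turn left 173°, forward 10.7 m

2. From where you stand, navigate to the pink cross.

turn left 64°, forward 2.2 m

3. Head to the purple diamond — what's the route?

turn left 114°, forward 3.3 m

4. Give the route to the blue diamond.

turn left 155°, forward 10.5 m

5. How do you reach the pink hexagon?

turn left 96°, forward 3.5 m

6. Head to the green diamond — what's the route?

turn right 149°, forward 7.2 m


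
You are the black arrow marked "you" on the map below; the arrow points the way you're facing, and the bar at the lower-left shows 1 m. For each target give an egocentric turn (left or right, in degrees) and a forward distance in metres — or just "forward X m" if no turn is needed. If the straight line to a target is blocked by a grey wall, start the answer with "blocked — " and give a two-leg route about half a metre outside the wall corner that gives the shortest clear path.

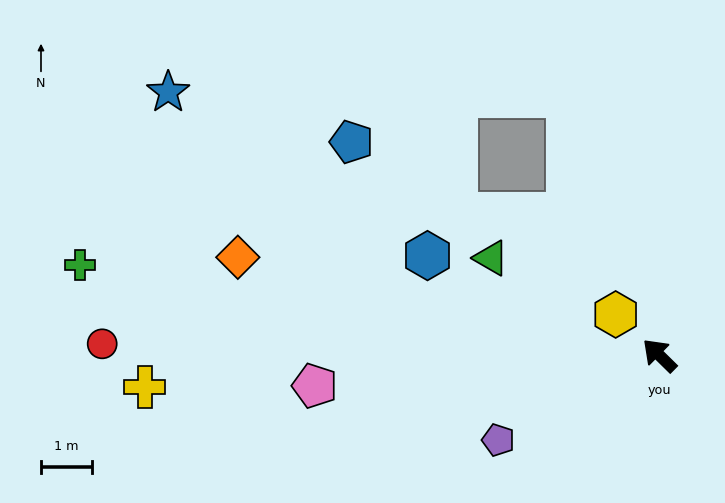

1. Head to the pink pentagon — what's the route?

turn left 50°, forward 6.7 m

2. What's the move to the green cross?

turn left 36°, forward 11.4 m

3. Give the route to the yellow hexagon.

forward 1.2 m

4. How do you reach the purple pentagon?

turn left 72°, forward 3.5 m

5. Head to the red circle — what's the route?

turn left 43°, forward 10.9 m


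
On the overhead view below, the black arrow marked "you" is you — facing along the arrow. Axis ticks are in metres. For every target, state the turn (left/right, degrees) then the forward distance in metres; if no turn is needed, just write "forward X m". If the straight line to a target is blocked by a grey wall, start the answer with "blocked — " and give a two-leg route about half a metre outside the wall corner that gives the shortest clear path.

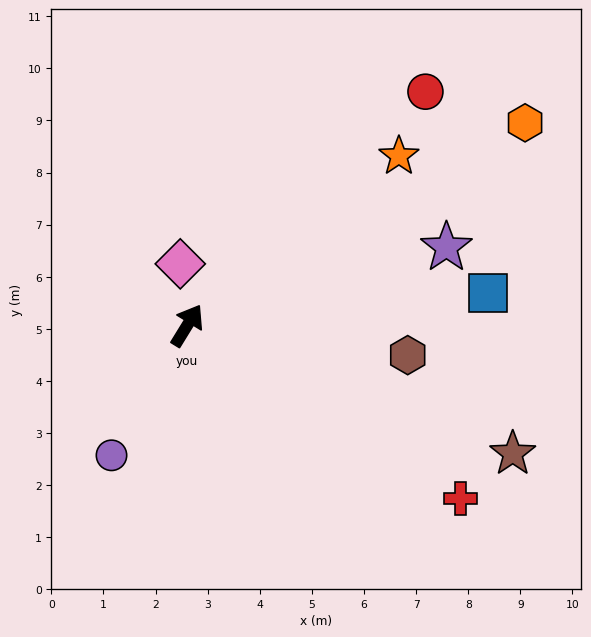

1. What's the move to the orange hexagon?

turn right 27°, forward 7.6 m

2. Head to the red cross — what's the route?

turn right 91°, forward 6.2 m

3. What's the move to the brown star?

turn right 80°, forward 6.7 m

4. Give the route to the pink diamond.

turn left 38°, forward 1.2 m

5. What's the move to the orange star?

turn right 20°, forward 5.2 m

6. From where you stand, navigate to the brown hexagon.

turn right 66°, forward 4.3 m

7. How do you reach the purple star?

turn right 42°, forward 5.2 m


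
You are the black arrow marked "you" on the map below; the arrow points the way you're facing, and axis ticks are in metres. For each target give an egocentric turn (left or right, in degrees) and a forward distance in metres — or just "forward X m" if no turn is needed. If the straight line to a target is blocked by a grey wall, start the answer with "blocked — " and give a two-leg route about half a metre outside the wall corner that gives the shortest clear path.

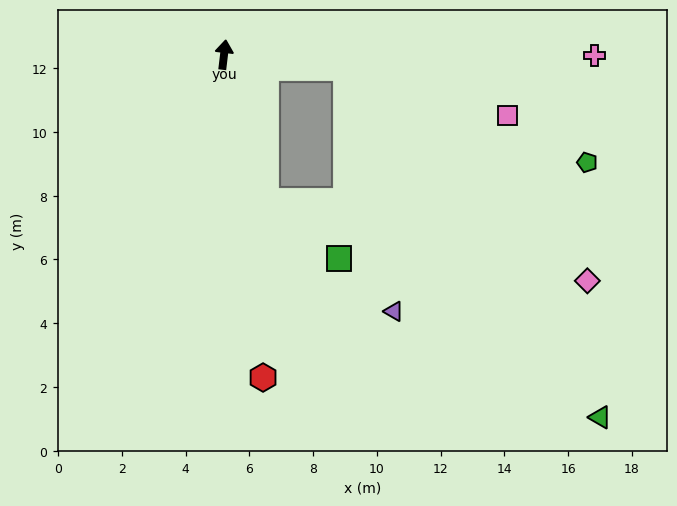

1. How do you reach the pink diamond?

blocked — turn right 89°, forward 3.8 m, then turn right 36°, forward 10.1 m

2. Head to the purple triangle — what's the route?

blocked — turn right 89°, forward 3.8 m, then turn right 73°, forward 7.8 m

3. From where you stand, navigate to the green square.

blocked — turn right 158°, forward 4.8 m, then turn left 37°, forward 2.9 m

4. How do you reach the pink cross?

turn right 83°, forward 11.6 m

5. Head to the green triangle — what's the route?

blocked — turn right 89°, forward 3.8 m, then turn right 48°, forward 13.6 m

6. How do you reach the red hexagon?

turn right 166°, forward 10.2 m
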